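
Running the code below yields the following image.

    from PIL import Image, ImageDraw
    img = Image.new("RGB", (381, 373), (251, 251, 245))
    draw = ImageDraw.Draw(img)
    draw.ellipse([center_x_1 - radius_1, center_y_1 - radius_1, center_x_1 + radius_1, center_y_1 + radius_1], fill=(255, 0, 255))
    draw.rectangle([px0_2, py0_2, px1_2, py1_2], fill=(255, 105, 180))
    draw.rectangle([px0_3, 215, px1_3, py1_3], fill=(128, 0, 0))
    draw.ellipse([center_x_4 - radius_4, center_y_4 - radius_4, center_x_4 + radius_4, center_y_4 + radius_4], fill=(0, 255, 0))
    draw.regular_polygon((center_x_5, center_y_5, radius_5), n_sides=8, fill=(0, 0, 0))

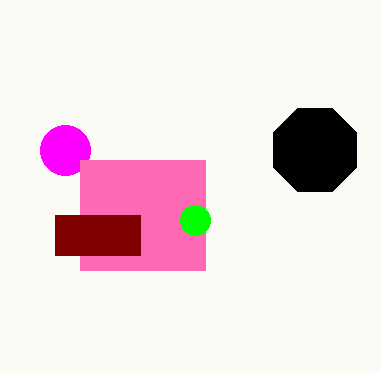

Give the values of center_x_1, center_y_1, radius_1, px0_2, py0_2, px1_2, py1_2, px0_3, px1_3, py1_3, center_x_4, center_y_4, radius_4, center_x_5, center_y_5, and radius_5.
center_x_1 = 65
center_y_1 = 150
radius_1 = 25
px0_2 = 80
py0_2 = 160
px1_2 = 205
py1_2 = 270
px0_3 = 55
px1_3 = 140
py1_3 = 255
center_x_4 = 195
center_y_4 = 220
radius_4 = 15
center_x_5 = 315
center_y_5 = 150
radius_5 = 45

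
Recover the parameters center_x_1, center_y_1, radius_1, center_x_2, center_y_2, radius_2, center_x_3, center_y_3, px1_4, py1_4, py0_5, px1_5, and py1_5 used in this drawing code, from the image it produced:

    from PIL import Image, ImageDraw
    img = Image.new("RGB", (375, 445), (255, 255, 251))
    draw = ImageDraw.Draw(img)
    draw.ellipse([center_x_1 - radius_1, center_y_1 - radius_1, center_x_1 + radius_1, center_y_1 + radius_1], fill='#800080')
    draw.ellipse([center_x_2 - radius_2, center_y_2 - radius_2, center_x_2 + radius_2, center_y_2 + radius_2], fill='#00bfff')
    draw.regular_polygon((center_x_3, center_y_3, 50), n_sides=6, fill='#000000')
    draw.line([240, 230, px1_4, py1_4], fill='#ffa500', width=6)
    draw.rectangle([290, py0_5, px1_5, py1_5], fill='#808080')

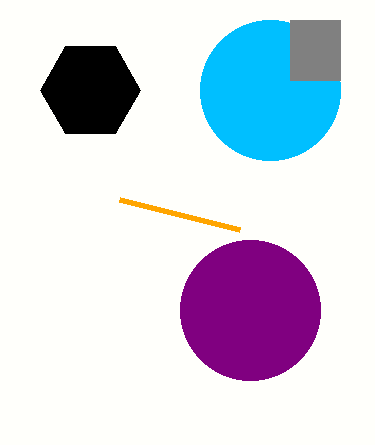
center_x_1 = 250
center_y_1 = 310
radius_1 = 70
center_x_2 = 270
center_y_2 = 90
radius_2 = 70
center_x_3 = 90
center_y_3 = 90
px1_4 = 120
py1_4 = 200
py0_5 = 20
px1_5 = 340
py1_5 = 80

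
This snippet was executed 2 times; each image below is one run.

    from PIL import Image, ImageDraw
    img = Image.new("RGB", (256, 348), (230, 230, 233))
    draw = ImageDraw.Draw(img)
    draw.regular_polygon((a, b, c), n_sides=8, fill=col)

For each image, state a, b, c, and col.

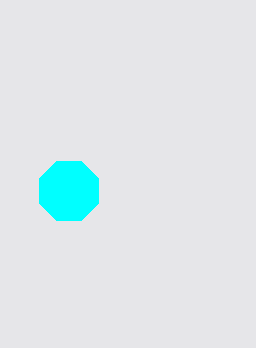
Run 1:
a = 69
b = 191
c = 32
col = 'cyan'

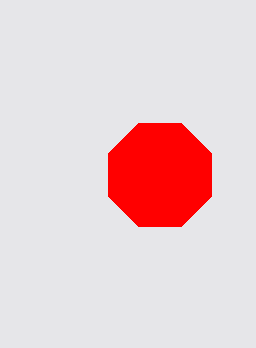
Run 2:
a = 160; b = 175; c = 56; col = 'red'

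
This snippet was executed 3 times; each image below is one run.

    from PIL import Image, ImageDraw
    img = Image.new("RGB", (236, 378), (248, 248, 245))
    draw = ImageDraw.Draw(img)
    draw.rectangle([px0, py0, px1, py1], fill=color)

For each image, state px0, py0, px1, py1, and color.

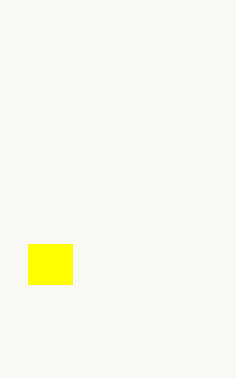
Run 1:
px0 = 28
py0 = 244
px1 = 72
py1 = 284
color = 'yellow'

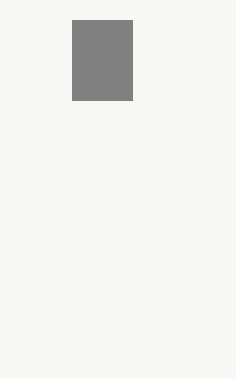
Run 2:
px0 = 72
py0 = 20
px1 = 132
py1 = 100
color = 'gray'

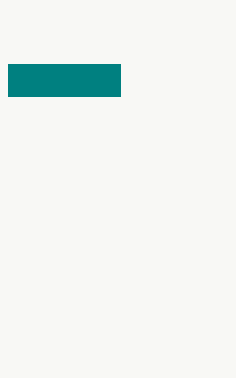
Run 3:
px0 = 8
py0 = 64
px1 = 120
py1 = 96
color = 'teal'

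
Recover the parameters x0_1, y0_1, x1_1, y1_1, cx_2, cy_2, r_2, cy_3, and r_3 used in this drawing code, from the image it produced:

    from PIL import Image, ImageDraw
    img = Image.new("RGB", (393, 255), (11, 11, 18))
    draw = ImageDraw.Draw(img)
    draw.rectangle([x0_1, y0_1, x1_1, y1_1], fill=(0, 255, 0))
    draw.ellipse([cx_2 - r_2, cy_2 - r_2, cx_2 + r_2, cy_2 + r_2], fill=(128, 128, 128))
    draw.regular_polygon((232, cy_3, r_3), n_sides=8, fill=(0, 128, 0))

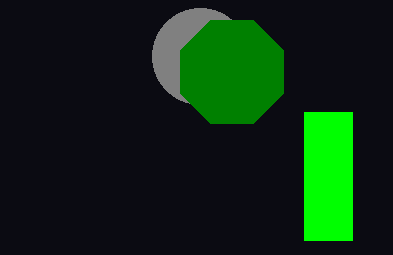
x0_1 = 304; y0_1 = 112; x1_1 = 352; y1_1 = 240; cx_2 = 200; cy_2 = 56; r_2 = 48; cy_3 = 72; r_3 = 56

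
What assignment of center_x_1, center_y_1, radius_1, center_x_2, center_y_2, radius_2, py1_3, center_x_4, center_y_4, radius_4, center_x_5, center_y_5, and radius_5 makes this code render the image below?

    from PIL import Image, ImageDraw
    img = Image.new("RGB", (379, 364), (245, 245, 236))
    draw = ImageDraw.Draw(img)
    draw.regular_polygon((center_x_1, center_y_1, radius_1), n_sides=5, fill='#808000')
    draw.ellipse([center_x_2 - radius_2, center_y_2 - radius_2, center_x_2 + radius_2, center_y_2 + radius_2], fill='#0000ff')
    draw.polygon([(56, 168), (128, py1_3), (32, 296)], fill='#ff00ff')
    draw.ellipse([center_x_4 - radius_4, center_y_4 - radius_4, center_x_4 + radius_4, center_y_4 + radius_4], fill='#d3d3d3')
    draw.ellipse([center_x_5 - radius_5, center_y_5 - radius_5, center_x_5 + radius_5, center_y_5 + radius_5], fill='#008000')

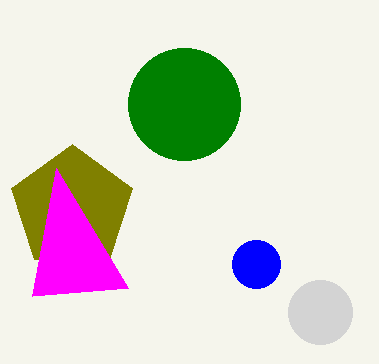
center_x_1 = 72, center_y_1 = 208, radius_1 = 64, center_x_2 = 256, center_y_2 = 264, radius_2 = 24, py1_3 = 288, center_x_4 = 320, center_y_4 = 312, radius_4 = 32, center_x_5 = 184, center_y_5 = 104, radius_5 = 56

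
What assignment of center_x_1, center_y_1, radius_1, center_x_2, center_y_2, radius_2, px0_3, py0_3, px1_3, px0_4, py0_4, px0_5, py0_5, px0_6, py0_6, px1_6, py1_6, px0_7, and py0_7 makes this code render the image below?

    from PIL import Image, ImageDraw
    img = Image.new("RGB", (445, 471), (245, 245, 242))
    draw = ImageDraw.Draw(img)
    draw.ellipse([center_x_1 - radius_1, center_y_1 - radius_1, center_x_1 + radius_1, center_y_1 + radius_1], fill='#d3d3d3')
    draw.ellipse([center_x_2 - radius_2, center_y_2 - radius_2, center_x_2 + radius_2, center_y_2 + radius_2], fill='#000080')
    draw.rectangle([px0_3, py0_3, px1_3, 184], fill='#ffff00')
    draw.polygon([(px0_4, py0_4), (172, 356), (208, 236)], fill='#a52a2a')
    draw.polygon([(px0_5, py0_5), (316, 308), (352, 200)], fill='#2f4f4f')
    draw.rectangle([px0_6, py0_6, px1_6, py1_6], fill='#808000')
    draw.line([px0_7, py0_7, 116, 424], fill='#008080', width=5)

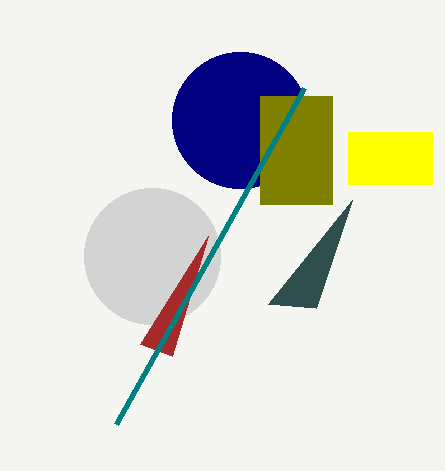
center_x_1 = 152
center_y_1 = 256
radius_1 = 68
center_x_2 = 240
center_y_2 = 120
radius_2 = 68
px0_3 = 348
py0_3 = 132
px1_3 = 432
px0_4 = 140
py0_4 = 344
px0_5 = 268
py0_5 = 304
px0_6 = 260
py0_6 = 96
px1_6 = 332
py1_6 = 204
px0_7 = 304
py0_7 = 88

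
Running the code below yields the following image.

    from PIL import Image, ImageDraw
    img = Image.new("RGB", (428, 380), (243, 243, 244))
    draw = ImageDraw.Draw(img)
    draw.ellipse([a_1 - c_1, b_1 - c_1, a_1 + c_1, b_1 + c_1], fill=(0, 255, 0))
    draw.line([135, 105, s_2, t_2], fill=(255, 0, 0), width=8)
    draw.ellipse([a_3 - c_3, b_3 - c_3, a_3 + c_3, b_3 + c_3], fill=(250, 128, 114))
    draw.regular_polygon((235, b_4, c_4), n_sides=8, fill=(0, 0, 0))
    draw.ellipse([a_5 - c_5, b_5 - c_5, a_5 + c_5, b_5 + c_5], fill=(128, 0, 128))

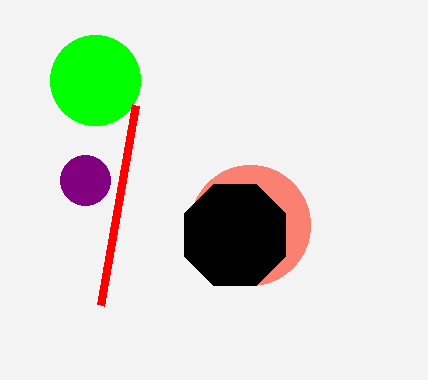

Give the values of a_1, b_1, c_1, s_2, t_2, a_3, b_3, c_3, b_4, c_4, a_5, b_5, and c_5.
a_1 = 95
b_1 = 80
c_1 = 45
s_2 = 100
t_2 = 305
a_3 = 250
b_3 = 225
c_3 = 60
b_4 = 235
c_4 = 55
a_5 = 85
b_5 = 180
c_5 = 25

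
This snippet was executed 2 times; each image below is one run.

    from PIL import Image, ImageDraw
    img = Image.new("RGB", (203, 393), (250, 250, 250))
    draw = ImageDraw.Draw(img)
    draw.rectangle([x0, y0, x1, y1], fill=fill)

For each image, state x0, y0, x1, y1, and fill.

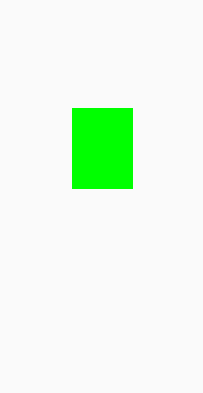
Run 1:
x0 = 72; y0 = 108; x1 = 132; y1 = 188; fill = 'lime'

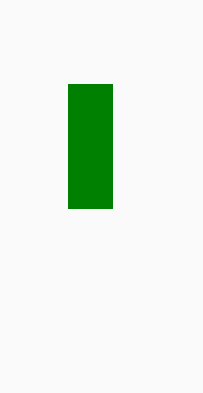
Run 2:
x0 = 68
y0 = 84
x1 = 112
y1 = 208
fill = 'green'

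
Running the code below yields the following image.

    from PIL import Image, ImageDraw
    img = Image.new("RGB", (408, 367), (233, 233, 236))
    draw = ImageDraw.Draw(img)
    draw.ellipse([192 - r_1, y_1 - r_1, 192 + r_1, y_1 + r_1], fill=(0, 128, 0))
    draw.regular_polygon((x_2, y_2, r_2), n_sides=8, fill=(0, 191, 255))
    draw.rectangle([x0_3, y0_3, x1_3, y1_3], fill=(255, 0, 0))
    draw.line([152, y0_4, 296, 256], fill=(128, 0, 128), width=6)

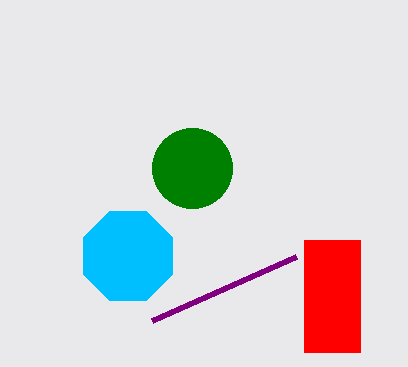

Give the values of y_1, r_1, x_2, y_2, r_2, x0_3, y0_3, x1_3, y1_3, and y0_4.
y_1 = 168; r_1 = 40; x_2 = 128; y_2 = 256; r_2 = 48; x0_3 = 304; y0_3 = 240; x1_3 = 360; y1_3 = 352; y0_4 = 320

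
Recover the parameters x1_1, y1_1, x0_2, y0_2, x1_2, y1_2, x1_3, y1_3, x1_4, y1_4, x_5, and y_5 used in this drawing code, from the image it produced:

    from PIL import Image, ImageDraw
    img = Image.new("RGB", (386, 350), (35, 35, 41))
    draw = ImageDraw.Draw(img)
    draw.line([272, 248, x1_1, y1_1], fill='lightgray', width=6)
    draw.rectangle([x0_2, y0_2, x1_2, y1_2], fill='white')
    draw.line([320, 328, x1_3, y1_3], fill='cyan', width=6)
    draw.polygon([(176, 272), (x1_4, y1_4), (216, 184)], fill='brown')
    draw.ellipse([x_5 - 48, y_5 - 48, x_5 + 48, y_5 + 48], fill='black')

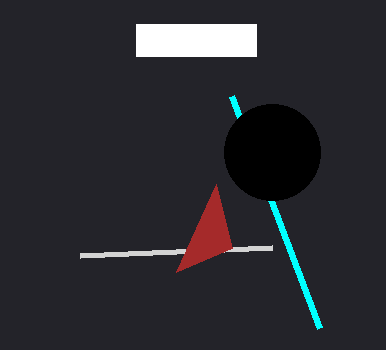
x1_1 = 80; y1_1 = 256; x0_2 = 136; y0_2 = 24; x1_2 = 256; y1_2 = 56; x1_3 = 232; y1_3 = 96; x1_4 = 232; y1_4 = 248; x_5 = 272; y_5 = 152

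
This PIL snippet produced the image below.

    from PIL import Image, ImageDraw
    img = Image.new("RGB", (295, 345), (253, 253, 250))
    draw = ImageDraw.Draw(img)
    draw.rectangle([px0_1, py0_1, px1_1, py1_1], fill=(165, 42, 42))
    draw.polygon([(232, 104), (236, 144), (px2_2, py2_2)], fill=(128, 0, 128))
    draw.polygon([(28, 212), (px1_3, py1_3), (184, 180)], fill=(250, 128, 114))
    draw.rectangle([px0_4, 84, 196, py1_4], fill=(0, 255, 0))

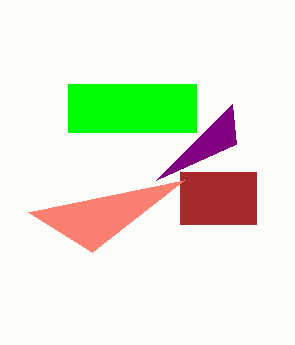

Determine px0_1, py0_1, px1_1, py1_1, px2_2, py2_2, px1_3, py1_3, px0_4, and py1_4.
px0_1 = 180, py0_1 = 172, px1_1 = 256, py1_1 = 224, px2_2 = 156, py2_2 = 180, px1_3 = 92, py1_3 = 252, px0_4 = 68, py1_4 = 132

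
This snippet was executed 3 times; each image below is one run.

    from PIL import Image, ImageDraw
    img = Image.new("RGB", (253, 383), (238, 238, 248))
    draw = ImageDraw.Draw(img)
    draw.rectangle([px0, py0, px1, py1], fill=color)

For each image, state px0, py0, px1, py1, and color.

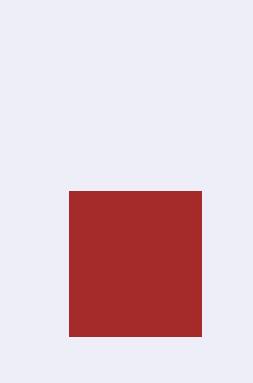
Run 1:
px0 = 69, py0 = 191, px1 = 201, py1 = 336, color = 'brown'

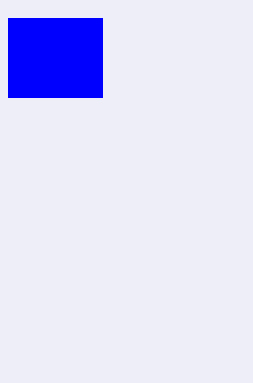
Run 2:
px0 = 8
py0 = 18
px1 = 102
py1 = 97
color = 'blue'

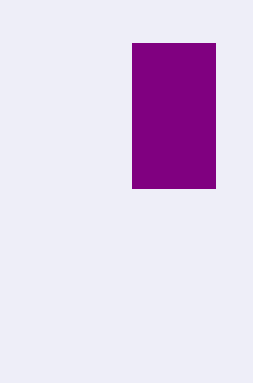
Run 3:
px0 = 132, py0 = 43, px1 = 215, py1 = 188, color = 'purple'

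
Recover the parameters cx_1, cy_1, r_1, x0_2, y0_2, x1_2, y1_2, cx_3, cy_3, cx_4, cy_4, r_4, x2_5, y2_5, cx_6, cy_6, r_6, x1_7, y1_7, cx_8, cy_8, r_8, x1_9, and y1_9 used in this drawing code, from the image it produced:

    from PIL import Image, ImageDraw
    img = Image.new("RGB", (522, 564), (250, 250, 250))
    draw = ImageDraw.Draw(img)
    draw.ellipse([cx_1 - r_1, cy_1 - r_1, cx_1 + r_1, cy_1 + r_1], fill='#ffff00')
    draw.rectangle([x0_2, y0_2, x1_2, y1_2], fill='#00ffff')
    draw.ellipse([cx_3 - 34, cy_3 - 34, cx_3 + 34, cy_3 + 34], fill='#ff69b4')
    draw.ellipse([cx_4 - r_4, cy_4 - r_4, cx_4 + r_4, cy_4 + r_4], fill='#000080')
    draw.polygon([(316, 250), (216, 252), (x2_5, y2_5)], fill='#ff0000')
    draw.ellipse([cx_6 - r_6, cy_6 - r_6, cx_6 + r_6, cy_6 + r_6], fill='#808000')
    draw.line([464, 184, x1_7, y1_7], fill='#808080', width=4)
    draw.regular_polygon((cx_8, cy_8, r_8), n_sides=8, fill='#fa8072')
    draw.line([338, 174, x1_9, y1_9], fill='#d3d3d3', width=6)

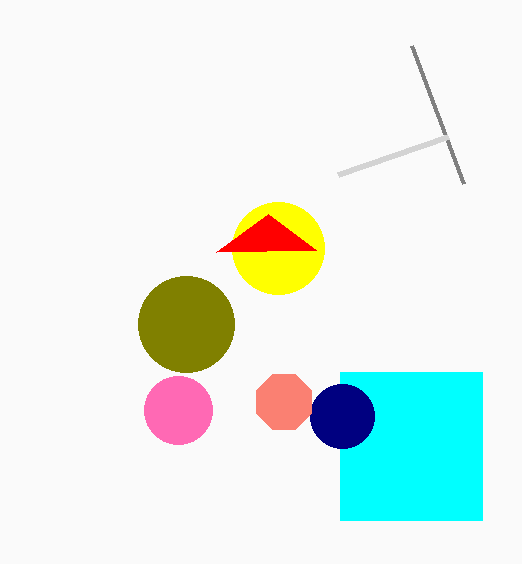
cx_1 = 278, cy_1 = 248, r_1 = 46, x0_2 = 340, y0_2 = 372, x1_2 = 482, y1_2 = 520, cx_3 = 178, cy_3 = 410, cx_4 = 342, cy_4 = 416, r_4 = 32, x2_5 = 268, y2_5 = 214, cx_6 = 186, cy_6 = 324, r_6 = 48, x1_7 = 412, y1_7 = 46, cx_8 = 284, cy_8 = 402, r_8 = 30, x1_9 = 448, y1_9 = 136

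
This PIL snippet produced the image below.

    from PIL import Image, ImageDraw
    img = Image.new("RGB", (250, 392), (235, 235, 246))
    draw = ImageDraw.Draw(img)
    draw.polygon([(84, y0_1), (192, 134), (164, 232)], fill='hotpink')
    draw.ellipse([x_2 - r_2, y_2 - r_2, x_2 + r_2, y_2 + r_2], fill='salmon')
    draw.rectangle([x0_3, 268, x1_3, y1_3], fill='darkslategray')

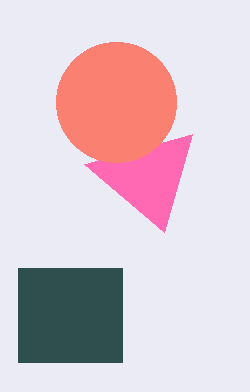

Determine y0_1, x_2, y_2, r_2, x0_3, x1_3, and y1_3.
y0_1 = 164, x_2 = 116, y_2 = 102, r_2 = 60, x0_3 = 18, x1_3 = 122, y1_3 = 362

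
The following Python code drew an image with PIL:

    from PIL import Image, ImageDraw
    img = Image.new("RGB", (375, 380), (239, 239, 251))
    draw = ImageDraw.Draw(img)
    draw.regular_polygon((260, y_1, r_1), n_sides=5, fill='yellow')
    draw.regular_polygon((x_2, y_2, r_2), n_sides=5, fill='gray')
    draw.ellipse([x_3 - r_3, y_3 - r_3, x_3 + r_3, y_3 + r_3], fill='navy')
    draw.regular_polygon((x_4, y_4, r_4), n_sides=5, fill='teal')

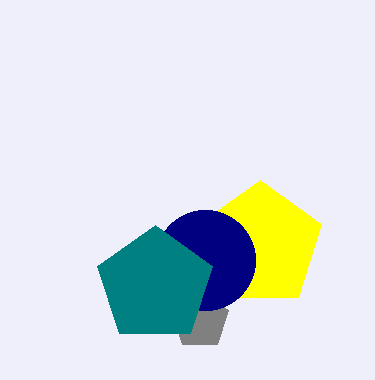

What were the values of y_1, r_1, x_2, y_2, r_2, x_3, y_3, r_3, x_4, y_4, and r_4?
y_1 = 245
r_1 = 65
x_2 = 200
y_2 = 320
r_2 = 30
x_3 = 205
y_3 = 260
r_3 = 50
x_4 = 155
y_4 = 285
r_4 = 60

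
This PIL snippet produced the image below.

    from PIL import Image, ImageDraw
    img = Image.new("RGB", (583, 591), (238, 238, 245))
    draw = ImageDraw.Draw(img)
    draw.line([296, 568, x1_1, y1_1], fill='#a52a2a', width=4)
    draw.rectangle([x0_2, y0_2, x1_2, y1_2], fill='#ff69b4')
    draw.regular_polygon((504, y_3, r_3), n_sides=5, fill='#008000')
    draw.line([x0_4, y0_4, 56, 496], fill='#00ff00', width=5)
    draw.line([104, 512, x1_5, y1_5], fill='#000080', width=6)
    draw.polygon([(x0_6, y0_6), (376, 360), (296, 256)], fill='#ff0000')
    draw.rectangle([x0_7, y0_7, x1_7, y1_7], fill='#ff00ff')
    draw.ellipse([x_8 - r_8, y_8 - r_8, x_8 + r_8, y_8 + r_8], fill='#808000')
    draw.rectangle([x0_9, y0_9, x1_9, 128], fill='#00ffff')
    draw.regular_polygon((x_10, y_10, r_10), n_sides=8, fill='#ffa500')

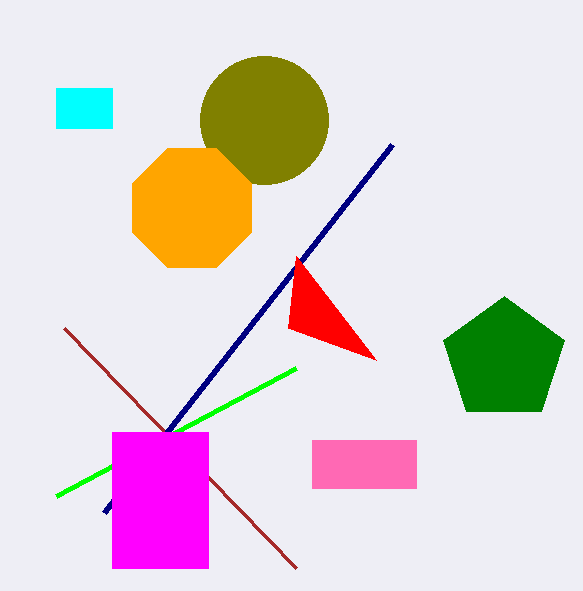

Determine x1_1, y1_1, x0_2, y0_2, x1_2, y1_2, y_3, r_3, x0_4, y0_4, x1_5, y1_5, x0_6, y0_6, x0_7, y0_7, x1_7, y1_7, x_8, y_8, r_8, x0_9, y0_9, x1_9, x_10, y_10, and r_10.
x1_1 = 64; y1_1 = 328; x0_2 = 312; y0_2 = 440; x1_2 = 416; y1_2 = 488; y_3 = 360; r_3 = 64; x0_4 = 296; y0_4 = 368; x1_5 = 392; y1_5 = 144; x0_6 = 288; y0_6 = 328; x0_7 = 112; y0_7 = 432; x1_7 = 208; y1_7 = 568; x_8 = 264; y_8 = 120; r_8 = 64; x0_9 = 56; y0_9 = 88; x1_9 = 112; x_10 = 192; y_10 = 208; r_10 = 64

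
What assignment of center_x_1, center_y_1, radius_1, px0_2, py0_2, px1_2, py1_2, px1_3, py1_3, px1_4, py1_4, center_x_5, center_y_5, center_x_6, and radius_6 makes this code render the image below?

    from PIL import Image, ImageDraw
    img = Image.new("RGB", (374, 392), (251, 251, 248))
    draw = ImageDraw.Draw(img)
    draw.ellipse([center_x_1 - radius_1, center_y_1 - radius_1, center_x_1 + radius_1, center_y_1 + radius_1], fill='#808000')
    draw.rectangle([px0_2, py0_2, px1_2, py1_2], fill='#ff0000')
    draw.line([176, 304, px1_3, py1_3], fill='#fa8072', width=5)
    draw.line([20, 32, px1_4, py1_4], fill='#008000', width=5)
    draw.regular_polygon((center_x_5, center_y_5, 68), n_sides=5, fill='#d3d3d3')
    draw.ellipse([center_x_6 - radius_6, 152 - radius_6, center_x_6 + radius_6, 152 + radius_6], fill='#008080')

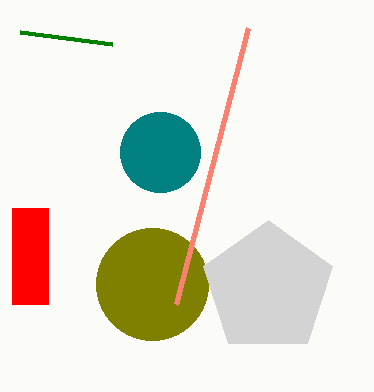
center_x_1 = 152
center_y_1 = 284
radius_1 = 56
px0_2 = 12
py0_2 = 208
px1_2 = 48
py1_2 = 304
px1_3 = 248
py1_3 = 28
px1_4 = 112
py1_4 = 44
center_x_5 = 268
center_y_5 = 288
center_x_6 = 160
radius_6 = 40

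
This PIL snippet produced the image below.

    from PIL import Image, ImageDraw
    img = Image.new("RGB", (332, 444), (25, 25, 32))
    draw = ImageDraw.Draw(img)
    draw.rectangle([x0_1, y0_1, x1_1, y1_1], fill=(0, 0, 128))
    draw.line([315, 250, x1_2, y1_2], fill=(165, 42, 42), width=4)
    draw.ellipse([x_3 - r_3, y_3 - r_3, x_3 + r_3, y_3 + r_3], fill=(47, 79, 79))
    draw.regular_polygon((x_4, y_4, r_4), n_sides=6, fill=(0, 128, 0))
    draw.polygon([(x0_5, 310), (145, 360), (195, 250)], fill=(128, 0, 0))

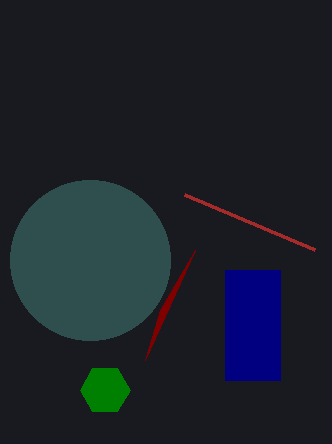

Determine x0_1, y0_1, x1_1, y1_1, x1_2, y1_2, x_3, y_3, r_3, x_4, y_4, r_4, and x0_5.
x0_1 = 225, y0_1 = 270, x1_1 = 280, y1_1 = 380, x1_2 = 185, y1_2 = 195, x_3 = 90, y_3 = 260, r_3 = 80, x_4 = 105, y_4 = 390, r_4 = 25, x0_5 = 160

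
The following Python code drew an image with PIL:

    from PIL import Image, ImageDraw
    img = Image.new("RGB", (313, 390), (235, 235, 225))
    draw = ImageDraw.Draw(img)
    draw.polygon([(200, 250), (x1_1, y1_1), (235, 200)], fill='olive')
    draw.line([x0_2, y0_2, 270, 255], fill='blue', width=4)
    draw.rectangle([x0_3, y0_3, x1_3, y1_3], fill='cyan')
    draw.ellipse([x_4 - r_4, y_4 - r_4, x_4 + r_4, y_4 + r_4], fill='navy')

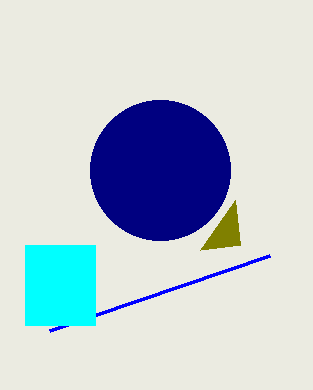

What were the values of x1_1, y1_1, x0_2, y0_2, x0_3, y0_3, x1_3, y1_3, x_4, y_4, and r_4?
x1_1 = 240; y1_1 = 245; x0_2 = 50; y0_2 = 330; x0_3 = 25; y0_3 = 245; x1_3 = 95; y1_3 = 325; x_4 = 160; y_4 = 170; r_4 = 70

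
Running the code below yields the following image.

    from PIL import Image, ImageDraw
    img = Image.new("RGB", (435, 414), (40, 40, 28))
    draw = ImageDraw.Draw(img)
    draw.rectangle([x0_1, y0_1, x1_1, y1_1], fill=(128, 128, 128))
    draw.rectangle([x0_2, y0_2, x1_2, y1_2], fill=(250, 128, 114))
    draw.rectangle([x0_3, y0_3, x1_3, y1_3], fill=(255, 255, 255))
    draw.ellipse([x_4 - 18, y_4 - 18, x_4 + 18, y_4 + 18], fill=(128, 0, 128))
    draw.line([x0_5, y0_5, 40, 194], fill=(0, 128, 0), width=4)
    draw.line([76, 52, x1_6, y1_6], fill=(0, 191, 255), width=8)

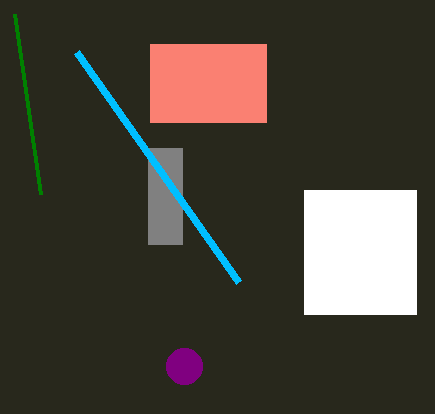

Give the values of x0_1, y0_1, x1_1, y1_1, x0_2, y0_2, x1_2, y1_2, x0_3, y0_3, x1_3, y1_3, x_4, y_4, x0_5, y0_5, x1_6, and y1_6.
x0_1 = 148; y0_1 = 148; x1_1 = 182; y1_1 = 244; x0_2 = 150; y0_2 = 44; x1_2 = 266; y1_2 = 122; x0_3 = 304; y0_3 = 190; x1_3 = 416; y1_3 = 314; x_4 = 184; y_4 = 366; x0_5 = 14; y0_5 = 14; x1_6 = 238; y1_6 = 282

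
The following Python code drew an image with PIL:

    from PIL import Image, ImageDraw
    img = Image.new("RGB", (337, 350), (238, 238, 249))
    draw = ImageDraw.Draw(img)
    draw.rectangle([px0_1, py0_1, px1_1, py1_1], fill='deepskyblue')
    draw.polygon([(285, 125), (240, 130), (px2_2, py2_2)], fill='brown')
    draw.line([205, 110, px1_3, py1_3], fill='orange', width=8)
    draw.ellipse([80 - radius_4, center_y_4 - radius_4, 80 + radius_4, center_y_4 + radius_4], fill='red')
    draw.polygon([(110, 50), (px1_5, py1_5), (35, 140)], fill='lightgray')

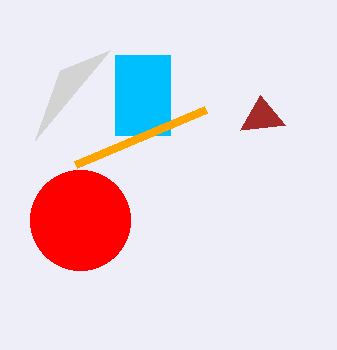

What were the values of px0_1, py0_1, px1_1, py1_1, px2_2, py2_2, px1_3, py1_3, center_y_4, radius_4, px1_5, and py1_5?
px0_1 = 115, py0_1 = 55, px1_1 = 170, py1_1 = 135, px2_2 = 260, py2_2 = 95, px1_3 = 75, py1_3 = 165, center_y_4 = 220, radius_4 = 50, px1_5 = 60, py1_5 = 70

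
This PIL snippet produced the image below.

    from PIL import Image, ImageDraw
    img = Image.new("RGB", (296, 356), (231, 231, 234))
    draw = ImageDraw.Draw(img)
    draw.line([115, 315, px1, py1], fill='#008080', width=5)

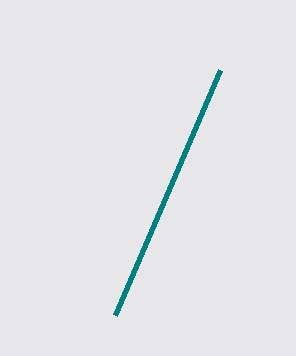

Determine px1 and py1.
px1 = 220; py1 = 70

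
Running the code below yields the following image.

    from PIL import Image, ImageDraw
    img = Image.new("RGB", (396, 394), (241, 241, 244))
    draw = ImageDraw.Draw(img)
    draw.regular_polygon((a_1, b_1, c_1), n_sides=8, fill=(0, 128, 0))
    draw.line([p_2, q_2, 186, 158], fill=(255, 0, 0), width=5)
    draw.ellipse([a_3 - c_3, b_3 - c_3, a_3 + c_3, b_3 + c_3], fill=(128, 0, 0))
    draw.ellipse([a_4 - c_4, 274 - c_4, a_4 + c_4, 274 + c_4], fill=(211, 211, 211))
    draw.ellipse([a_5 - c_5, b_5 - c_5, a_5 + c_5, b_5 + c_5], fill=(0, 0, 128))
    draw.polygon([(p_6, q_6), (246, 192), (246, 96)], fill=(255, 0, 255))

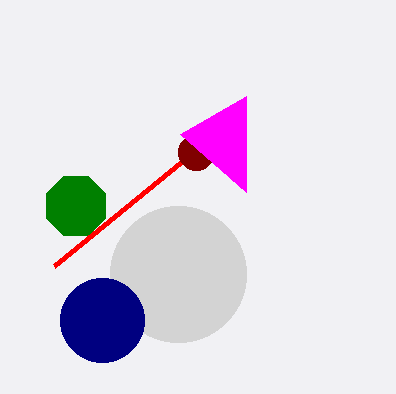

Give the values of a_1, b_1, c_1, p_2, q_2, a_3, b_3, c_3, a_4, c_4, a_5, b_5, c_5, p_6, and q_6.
a_1 = 76, b_1 = 206, c_1 = 32, p_2 = 54, q_2 = 266, a_3 = 196, b_3 = 152, c_3 = 18, a_4 = 178, c_4 = 68, a_5 = 102, b_5 = 320, c_5 = 42, p_6 = 180, q_6 = 134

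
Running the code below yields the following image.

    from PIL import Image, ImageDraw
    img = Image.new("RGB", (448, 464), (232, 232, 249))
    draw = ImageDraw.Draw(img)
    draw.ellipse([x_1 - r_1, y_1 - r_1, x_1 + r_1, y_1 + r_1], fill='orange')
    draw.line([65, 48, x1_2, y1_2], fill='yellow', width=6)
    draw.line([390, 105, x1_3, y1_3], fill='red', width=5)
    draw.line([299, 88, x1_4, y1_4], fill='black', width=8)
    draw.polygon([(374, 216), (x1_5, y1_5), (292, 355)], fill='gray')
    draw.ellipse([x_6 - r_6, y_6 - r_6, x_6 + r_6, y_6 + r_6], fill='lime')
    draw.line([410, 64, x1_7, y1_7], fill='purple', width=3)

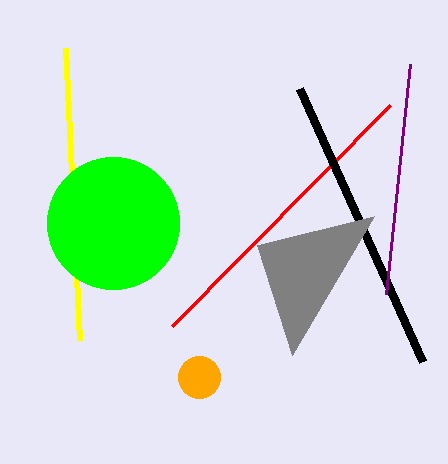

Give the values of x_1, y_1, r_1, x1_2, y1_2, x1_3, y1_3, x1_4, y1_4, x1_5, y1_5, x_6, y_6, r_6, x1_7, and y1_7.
x_1 = 199
y_1 = 377
r_1 = 21
x1_2 = 79
y1_2 = 340
x1_3 = 172
y1_3 = 326
x1_4 = 422
y1_4 = 361
x1_5 = 257
y1_5 = 245
x_6 = 113
y_6 = 223
r_6 = 66
x1_7 = 386
y1_7 = 294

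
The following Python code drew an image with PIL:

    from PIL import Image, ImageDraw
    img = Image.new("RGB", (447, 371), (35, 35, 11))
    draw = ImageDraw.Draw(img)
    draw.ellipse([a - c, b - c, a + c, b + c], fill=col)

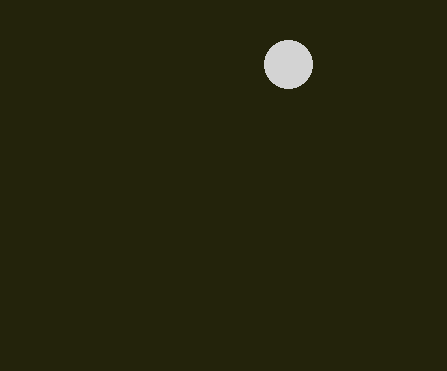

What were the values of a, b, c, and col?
a = 288, b = 64, c = 24, col = 'lightgray'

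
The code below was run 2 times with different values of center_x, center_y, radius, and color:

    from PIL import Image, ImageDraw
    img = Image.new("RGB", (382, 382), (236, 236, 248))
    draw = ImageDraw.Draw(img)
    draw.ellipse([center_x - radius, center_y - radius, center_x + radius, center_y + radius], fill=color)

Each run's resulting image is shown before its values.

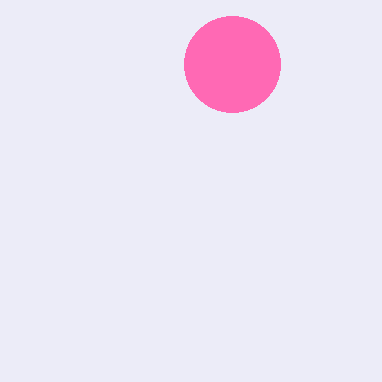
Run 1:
center_x = 232
center_y = 64
radius = 48
color = 'hotpink'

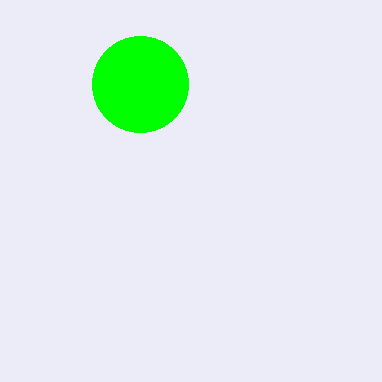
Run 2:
center_x = 140
center_y = 84
radius = 48
color = 'lime'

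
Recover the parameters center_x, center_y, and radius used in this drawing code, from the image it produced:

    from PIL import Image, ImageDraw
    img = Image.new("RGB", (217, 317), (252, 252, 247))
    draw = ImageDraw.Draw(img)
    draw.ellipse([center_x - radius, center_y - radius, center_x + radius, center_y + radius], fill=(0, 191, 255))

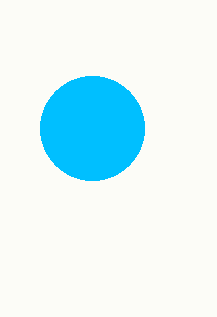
center_x = 92; center_y = 128; radius = 52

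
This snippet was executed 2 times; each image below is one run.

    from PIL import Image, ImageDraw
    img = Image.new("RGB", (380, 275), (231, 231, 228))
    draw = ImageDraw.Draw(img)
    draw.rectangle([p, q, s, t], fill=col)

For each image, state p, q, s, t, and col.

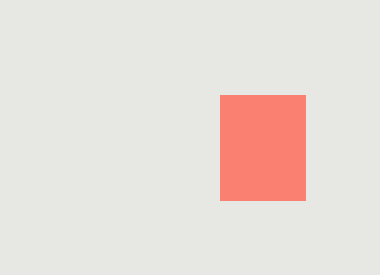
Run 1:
p = 220, q = 95, s = 305, t = 200, col = 'salmon'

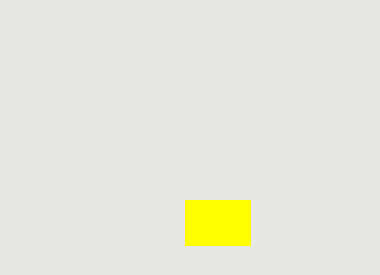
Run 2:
p = 185; q = 200; s = 250; t = 245; col = 'yellow'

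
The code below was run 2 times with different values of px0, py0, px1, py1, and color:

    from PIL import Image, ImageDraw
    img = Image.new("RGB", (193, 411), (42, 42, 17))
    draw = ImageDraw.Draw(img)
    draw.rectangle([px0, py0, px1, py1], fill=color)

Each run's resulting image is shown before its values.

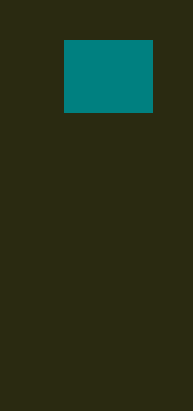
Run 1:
px0 = 64; py0 = 40; px1 = 152; py1 = 112; color = 'teal'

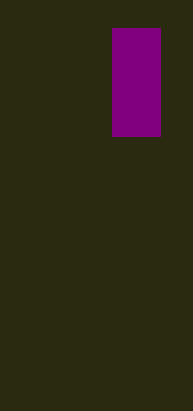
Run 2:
px0 = 112; py0 = 28; px1 = 160; py1 = 136; color = 'purple'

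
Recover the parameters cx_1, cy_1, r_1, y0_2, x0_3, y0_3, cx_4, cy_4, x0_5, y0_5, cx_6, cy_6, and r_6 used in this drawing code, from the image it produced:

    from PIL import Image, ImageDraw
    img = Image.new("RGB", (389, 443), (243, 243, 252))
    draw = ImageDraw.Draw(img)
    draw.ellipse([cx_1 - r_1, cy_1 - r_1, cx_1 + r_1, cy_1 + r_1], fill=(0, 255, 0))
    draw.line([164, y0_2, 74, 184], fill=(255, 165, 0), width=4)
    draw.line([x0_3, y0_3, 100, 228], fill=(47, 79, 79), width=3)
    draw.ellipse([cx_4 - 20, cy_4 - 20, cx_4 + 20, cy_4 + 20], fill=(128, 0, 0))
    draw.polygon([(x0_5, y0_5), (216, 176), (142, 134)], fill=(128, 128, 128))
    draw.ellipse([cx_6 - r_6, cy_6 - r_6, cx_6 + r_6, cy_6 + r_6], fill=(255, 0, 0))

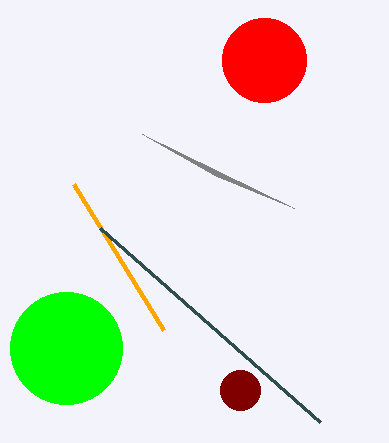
cx_1 = 66; cy_1 = 348; r_1 = 56; y0_2 = 330; x0_3 = 320; y0_3 = 422; cx_4 = 240; cy_4 = 390; x0_5 = 294; y0_5 = 208; cx_6 = 264; cy_6 = 60; r_6 = 42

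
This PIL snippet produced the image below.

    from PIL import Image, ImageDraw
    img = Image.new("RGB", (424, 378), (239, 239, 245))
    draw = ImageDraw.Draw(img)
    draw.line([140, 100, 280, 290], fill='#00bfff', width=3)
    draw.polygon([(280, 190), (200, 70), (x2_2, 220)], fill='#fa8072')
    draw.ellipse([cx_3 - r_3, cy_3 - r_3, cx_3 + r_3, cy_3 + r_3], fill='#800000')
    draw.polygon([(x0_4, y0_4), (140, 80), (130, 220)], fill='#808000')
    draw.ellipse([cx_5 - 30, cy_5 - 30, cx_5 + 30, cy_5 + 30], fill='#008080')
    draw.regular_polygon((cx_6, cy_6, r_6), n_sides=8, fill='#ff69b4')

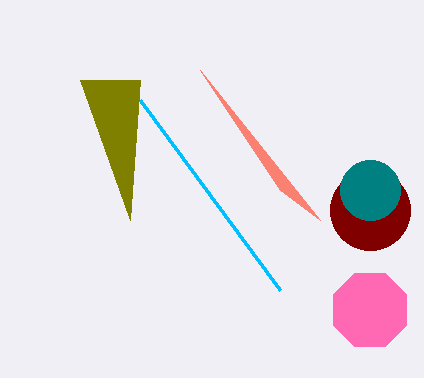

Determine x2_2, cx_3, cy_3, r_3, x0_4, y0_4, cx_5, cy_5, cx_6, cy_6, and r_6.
x2_2 = 320; cx_3 = 370; cy_3 = 210; r_3 = 40; x0_4 = 80; y0_4 = 80; cx_5 = 370; cy_5 = 190; cx_6 = 370; cy_6 = 310; r_6 = 40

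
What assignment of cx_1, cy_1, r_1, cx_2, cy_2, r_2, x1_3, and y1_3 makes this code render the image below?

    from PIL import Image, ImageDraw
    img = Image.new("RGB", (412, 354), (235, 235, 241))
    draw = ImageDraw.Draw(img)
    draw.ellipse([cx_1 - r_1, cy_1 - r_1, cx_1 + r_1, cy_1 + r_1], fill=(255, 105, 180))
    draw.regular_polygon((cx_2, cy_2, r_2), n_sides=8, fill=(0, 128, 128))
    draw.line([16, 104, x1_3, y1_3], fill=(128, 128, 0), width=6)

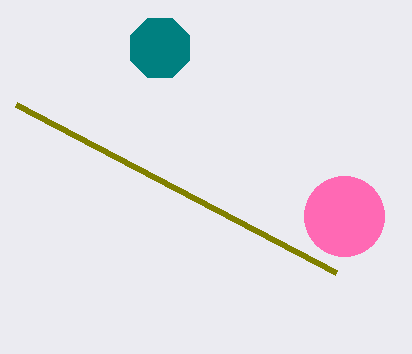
cx_1 = 344
cy_1 = 216
r_1 = 40
cx_2 = 160
cy_2 = 48
r_2 = 32
x1_3 = 336
y1_3 = 272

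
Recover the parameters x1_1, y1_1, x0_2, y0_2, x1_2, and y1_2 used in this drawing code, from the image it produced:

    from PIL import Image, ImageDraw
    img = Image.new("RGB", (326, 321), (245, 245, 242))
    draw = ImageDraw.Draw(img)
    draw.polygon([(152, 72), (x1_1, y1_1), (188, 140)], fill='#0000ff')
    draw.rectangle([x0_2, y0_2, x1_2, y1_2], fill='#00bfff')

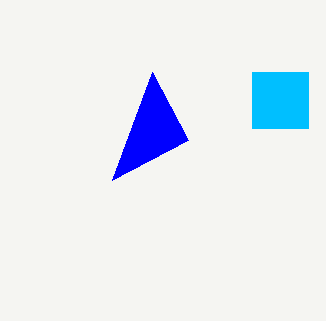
x1_1 = 112
y1_1 = 180
x0_2 = 252
y0_2 = 72
x1_2 = 308
y1_2 = 128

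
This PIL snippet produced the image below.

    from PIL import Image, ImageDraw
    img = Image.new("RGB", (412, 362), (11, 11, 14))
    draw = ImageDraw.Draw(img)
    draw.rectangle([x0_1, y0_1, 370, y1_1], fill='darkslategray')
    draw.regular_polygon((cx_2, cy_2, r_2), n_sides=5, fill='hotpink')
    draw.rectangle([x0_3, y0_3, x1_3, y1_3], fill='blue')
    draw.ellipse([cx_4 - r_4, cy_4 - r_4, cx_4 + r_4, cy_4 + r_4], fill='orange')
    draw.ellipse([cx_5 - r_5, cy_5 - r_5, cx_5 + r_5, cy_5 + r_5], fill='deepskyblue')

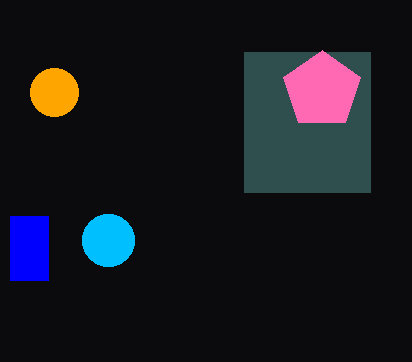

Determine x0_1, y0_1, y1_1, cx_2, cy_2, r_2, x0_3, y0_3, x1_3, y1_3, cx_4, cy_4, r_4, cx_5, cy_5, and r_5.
x0_1 = 244; y0_1 = 52; y1_1 = 192; cx_2 = 322; cy_2 = 90; r_2 = 40; x0_3 = 10; y0_3 = 216; x1_3 = 48; y1_3 = 280; cx_4 = 54; cy_4 = 92; r_4 = 24; cx_5 = 108; cy_5 = 240; r_5 = 26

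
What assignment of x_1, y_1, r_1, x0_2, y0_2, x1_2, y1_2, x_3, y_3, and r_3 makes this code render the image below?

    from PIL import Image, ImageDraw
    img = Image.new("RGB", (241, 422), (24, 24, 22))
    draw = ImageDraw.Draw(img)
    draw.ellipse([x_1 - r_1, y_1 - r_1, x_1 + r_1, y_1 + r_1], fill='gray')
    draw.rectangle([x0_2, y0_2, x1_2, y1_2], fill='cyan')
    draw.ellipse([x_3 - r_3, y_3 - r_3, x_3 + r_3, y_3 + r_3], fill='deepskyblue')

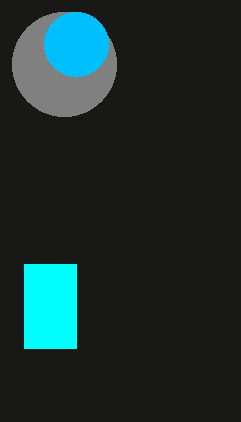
x_1 = 64; y_1 = 64; r_1 = 52; x0_2 = 24; y0_2 = 264; x1_2 = 76; y1_2 = 348; x_3 = 76; y_3 = 44; r_3 = 32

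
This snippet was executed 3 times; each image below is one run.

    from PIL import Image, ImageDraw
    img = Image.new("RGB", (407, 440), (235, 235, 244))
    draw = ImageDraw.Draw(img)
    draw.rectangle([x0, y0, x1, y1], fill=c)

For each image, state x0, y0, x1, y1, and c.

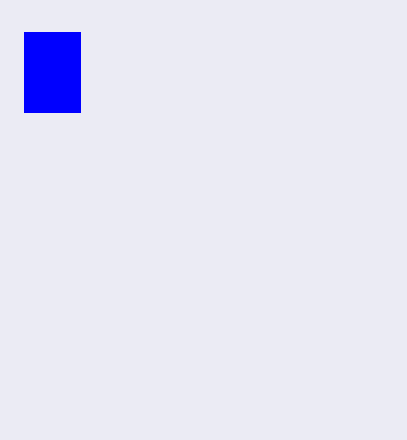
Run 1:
x0 = 24; y0 = 32; x1 = 80; y1 = 112; c = 'blue'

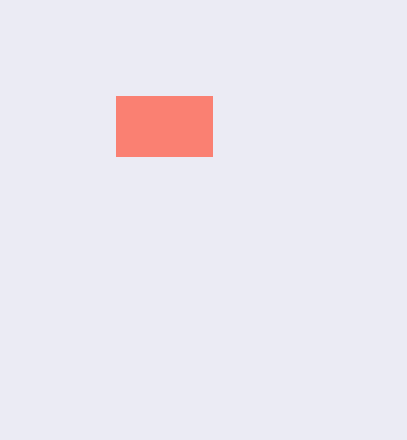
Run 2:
x0 = 116, y0 = 96, x1 = 212, y1 = 156, c = 'salmon'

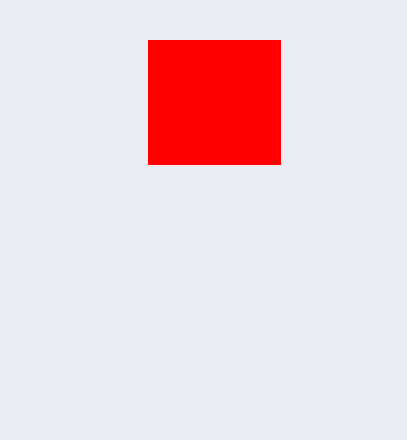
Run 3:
x0 = 148; y0 = 40; x1 = 280; y1 = 164; c = 'red'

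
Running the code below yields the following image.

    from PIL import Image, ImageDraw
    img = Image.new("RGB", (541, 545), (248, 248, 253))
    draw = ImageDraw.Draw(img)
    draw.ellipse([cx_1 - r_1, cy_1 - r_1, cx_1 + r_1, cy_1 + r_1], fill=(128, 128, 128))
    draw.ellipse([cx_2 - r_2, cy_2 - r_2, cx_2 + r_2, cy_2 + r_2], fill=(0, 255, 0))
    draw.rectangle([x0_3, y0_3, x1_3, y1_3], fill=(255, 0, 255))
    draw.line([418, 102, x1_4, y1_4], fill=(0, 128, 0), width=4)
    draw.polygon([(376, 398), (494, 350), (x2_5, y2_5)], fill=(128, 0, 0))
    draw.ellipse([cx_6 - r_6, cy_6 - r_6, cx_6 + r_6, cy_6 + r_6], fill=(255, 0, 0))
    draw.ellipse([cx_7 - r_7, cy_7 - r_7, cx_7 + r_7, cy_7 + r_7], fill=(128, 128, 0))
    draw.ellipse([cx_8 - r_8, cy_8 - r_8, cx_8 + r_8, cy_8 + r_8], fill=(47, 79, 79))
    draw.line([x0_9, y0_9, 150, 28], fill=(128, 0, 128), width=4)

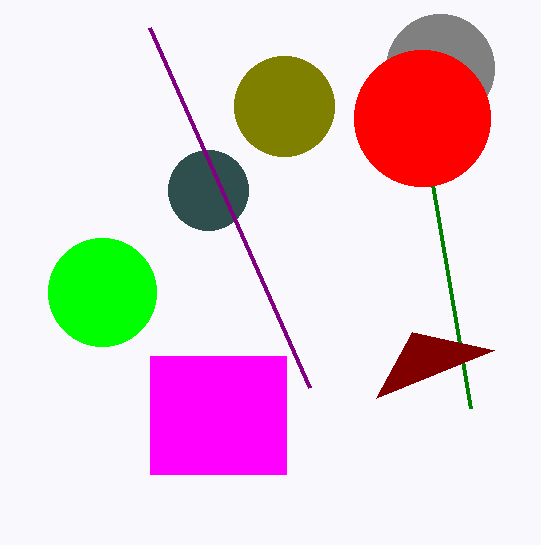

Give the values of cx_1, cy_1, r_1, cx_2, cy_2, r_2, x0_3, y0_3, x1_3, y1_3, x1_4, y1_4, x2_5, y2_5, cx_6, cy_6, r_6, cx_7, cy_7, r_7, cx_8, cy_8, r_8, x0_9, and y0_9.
cx_1 = 440
cy_1 = 68
r_1 = 54
cx_2 = 102
cy_2 = 292
r_2 = 54
x0_3 = 150
y0_3 = 356
x1_3 = 286
y1_3 = 474
x1_4 = 470
y1_4 = 408
x2_5 = 412
y2_5 = 332
cx_6 = 422
cy_6 = 118
r_6 = 68
cx_7 = 284
cy_7 = 106
r_7 = 50
cx_8 = 208
cy_8 = 190
r_8 = 40
x0_9 = 310
y0_9 = 388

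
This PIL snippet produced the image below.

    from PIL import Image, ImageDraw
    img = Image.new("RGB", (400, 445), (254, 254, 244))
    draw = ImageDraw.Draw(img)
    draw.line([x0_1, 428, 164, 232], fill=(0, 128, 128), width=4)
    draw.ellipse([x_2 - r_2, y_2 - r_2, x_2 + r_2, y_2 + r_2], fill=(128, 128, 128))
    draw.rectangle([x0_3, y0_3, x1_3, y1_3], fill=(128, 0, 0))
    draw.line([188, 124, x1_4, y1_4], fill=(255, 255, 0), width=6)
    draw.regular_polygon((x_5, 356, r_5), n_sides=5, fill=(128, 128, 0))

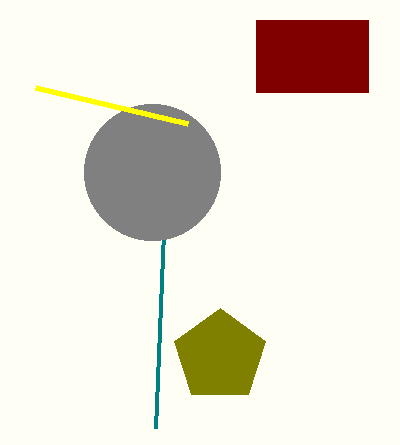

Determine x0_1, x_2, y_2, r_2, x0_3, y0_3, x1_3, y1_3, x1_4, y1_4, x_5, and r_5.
x0_1 = 156; x_2 = 152; y_2 = 172; r_2 = 68; x0_3 = 256; y0_3 = 20; x1_3 = 368; y1_3 = 92; x1_4 = 36; y1_4 = 88; x_5 = 220; r_5 = 48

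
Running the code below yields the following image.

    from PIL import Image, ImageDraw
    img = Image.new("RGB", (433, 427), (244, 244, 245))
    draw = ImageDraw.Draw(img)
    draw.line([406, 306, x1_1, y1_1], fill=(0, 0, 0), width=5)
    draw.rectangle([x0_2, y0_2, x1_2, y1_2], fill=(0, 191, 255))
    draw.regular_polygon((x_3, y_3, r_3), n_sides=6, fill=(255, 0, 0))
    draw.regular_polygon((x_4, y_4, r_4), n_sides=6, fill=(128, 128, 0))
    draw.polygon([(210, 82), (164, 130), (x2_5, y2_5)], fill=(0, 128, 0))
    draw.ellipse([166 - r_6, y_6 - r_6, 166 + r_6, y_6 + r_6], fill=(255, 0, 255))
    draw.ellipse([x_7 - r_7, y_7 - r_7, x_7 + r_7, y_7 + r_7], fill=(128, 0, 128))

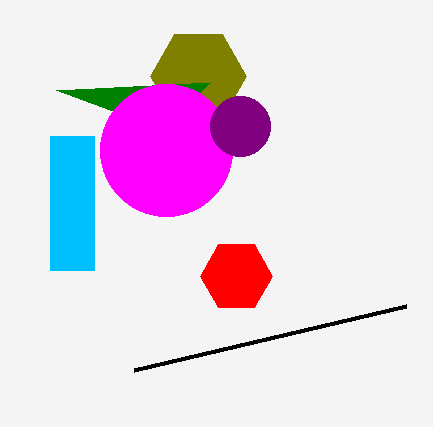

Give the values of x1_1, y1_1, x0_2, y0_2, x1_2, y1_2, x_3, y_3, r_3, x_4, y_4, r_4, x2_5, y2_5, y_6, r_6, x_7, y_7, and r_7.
x1_1 = 134; y1_1 = 370; x0_2 = 50; y0_2 = 136; x1_2 = 94; y1_2 = 270; x_3 = 236; y_3 = 276; r_3 = 36; x_4 = 198; y_4 = 76; r_4 = 48; x2_5 = 56; y2_5 = 90; y_6 = 150; r_6 = 66; x_7 = 240; y_7 = 126; r_7 = 30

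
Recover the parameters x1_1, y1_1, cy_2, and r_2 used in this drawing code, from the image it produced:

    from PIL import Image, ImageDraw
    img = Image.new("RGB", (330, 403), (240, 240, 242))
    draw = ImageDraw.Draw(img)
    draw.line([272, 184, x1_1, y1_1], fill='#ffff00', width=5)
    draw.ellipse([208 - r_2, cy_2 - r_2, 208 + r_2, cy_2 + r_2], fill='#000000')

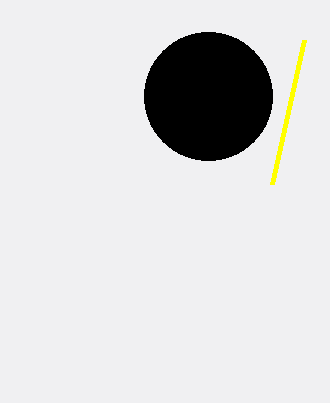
x1_1 = 304, y1_1 = 40, cy_2 = 96, r_2 = 64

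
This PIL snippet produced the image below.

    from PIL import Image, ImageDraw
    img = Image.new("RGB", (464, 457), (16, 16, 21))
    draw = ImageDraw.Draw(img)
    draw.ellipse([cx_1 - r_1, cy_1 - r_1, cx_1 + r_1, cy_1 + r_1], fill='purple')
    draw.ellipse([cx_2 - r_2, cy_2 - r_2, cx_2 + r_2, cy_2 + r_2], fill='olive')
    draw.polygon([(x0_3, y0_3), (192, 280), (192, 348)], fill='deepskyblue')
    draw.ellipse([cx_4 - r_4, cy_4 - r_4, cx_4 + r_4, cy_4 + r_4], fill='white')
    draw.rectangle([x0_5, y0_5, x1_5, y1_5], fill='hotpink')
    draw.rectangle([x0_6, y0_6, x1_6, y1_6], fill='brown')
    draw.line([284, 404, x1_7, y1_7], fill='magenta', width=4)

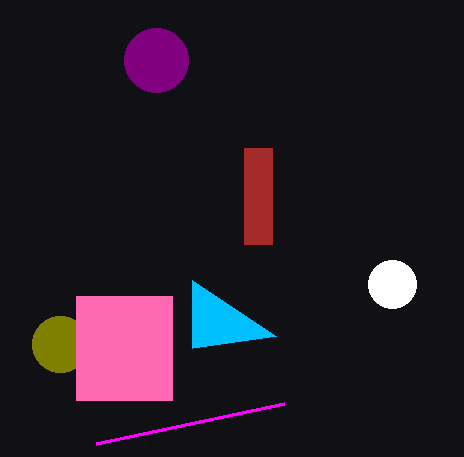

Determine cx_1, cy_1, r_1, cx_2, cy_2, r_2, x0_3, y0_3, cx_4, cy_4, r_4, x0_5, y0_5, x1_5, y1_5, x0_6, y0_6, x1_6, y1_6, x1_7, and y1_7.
cx_1 = 156
cy_1 = 60
r_1 = 32
cx_2 = 60
cy_2 = 344
r_2 = 28
x0_3 = 276
y0_3 = 336
cx_4 = 392
cy_4 = 284
r_4 = 24
x0_5 = 76
y0_5 = 296
x1_5 = 172
y1_5 = 400
x0_6 = 244
y0_6 = 148
x1_6 = 272
y1_6 = 244
x1_7 = 96
y1_7 = 444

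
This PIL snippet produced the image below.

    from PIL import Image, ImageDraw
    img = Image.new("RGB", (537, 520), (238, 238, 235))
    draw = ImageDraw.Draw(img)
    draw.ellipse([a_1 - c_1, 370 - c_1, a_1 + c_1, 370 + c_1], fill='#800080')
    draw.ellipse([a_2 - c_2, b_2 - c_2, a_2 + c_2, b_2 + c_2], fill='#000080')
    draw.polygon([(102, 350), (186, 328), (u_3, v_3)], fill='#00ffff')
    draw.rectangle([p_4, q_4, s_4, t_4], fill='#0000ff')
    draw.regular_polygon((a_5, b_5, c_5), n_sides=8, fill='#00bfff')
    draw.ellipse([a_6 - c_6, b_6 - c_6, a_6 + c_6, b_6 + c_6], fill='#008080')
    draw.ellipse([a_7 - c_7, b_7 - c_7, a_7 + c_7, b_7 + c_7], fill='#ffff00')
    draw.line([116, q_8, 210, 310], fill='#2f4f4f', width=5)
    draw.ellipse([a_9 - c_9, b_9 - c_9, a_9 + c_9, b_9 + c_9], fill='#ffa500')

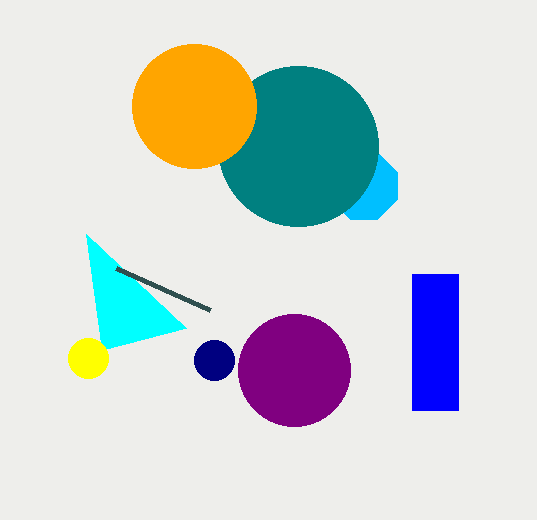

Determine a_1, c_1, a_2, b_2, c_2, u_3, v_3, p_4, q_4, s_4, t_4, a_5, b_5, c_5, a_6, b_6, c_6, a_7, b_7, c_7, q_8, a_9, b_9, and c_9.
a_1 = 294, c_1 = 56, a_2 = 214, b_2 = 360, c_2 = 20, u_3 = 86, v_3 = 234, p_4 = 412, q_4 = 274, s_4 = 458, t_4 = 410, a_5 = 364, b_5 = 186, c_5 = 36, a_6 = 298, b_6 = 146, c_6 = 80, a_7 = 88, b_7 = 358, c_7 = 20, q_8 = 268, a_9 = 194, b_9 = 106, c_9 = 62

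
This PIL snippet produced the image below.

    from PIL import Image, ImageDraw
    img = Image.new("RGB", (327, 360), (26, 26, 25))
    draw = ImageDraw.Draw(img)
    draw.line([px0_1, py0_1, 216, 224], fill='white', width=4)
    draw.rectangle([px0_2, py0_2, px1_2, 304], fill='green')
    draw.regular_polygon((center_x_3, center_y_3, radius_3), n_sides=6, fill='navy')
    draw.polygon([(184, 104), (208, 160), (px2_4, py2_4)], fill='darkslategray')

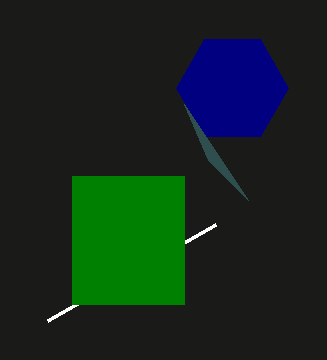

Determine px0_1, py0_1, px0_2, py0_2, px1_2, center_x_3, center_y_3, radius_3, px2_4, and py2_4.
px0_1 = 48, py0_1 = 320, px0_2 = 72, py0_2 = 176, px1_2 = 184, center_x_3 = 232, center_y_3 = 88, radius_3 = 56, px2_4 = 248, py2_4 = 200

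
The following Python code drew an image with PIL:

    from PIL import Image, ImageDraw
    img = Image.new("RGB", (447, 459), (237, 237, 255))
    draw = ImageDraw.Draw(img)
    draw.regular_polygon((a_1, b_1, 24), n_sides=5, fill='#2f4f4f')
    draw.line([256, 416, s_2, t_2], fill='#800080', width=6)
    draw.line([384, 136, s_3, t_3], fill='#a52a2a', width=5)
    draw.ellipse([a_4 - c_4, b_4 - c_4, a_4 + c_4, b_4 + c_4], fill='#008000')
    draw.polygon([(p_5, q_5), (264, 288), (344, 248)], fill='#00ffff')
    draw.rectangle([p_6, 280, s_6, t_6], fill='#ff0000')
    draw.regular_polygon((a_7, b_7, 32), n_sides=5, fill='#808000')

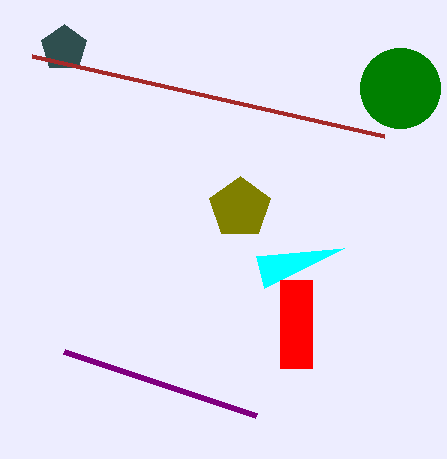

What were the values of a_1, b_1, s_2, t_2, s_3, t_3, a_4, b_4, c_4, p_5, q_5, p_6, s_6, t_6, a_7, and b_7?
a_1 = 64; b_1 = 48; s_2 = 64; t_2 = 352; s_3 = 32; t_3 = 56; a_4 = 400; b_4 = 88; c_4 = 40; p_5 = 256; q_5 = 256; p_6 = 280; s_6 = 312; t_6 = 368; a_7 = 240; b_7 = 208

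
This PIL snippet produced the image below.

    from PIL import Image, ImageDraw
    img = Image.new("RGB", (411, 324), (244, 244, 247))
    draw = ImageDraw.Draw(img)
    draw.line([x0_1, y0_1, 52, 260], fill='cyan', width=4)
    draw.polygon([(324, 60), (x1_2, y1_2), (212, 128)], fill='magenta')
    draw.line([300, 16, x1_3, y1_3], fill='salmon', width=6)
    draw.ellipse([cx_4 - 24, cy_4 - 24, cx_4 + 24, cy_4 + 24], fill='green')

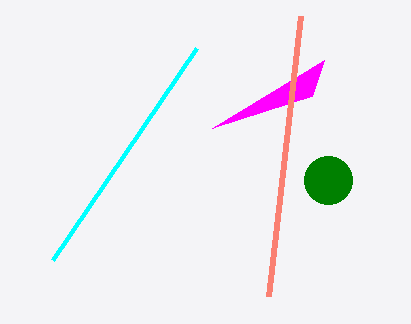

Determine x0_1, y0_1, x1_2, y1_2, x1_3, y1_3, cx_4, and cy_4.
x0_1 = 196; y0_1 = 48; x1_2 = 312; y1_2 = 96; x1_3 = 268; y1_3 = 296; cx_4 = 328; cy_4 = 180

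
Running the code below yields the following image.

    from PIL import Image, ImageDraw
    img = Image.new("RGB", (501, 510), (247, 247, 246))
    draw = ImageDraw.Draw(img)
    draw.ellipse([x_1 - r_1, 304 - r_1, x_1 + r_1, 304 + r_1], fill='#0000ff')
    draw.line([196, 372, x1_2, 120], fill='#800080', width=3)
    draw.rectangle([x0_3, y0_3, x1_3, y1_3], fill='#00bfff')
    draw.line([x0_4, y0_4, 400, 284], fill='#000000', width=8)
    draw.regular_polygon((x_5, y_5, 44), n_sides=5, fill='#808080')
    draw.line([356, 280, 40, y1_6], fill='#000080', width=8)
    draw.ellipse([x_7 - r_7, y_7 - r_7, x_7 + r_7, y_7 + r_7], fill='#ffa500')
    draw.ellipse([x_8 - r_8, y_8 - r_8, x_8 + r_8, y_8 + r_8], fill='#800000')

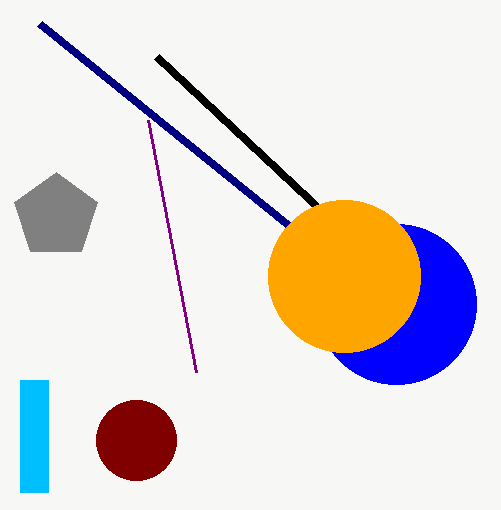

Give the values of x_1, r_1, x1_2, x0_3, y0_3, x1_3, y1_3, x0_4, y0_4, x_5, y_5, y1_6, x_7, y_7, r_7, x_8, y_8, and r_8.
x_1 = 396
r_1 = 80
x1_2 = 148
x0_3 = 20
y0_3 = 380
x1_3 = 48
y1_3 = 492
x0_4 = 156
y0_4 = 56
x_5 = 56
y_5 = 216
y1_6 = 24
x_7 = 344
y_7 = 276
r_7 = 76
x_8 = 136
y_8 = 440
r_8 = 40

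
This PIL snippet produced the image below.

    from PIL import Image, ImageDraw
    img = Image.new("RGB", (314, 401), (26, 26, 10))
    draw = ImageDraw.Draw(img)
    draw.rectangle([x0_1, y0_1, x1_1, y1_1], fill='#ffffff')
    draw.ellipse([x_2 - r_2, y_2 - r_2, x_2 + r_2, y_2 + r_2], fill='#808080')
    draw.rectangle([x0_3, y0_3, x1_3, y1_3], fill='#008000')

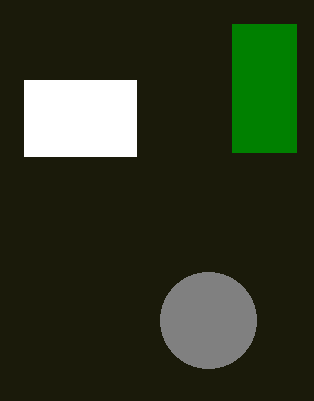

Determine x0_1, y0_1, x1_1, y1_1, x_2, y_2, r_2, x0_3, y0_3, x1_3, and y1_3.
x0_1 = 24; y0_1 = 80; x1_1 = 136; y1_1 = 156; x_2 = 208; y_2 = 320; r_2 = 48; x0_3 = 232; y0_3 = 24; x1_3 = 296; y1_3 = 152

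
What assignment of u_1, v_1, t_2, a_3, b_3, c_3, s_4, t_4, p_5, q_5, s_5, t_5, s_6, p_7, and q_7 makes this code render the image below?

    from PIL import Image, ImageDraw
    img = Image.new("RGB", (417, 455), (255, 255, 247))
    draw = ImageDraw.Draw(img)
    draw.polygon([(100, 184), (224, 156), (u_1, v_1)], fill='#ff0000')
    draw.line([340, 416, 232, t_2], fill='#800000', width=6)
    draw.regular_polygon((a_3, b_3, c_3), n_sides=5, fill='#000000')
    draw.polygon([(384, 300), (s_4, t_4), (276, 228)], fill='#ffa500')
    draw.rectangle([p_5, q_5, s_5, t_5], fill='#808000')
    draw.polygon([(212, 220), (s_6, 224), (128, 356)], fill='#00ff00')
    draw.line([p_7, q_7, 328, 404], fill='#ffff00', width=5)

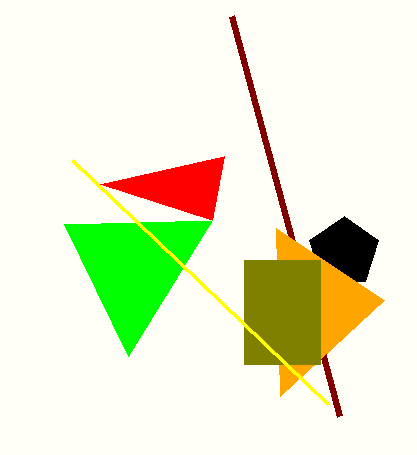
u_1 = 212; v_1 = 220; t_2 = 16; a_3 = 344; b_3 = 252; c_3 = 36; s_4 = 280; t_4 = 396; p_5 = 244; q_5 = 260; s_5 = 320; t_5 = 364; s_6 = 64; p_7 = 72; q_7 = 160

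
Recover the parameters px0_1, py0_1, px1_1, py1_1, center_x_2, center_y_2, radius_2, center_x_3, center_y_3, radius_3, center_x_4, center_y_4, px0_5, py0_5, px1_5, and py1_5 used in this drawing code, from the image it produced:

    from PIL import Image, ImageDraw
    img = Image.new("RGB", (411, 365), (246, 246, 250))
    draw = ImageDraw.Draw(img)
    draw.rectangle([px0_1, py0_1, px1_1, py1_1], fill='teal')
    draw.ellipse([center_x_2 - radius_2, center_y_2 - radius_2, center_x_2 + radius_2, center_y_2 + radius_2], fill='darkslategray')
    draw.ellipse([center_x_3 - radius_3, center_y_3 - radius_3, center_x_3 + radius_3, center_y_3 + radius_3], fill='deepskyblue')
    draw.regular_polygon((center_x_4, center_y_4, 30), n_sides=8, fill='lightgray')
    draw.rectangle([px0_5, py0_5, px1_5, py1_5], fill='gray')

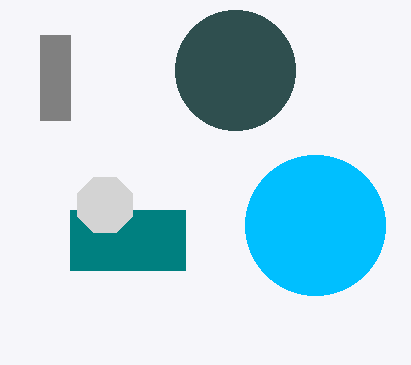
px0_1 = 70
py0_1 = 210
px1_1 = 185
py1_1 = 270
center_x_2 = 235
center_y_2 = 70
radius_2 = 60
center_x_3 = 315
center_y_3 = 225
radius_3 = 70
center_x_4 = 105
center_y_4 = 205
px0_5 = 40
py0_5 = 35
px1_5 = 70
py1_5 = 120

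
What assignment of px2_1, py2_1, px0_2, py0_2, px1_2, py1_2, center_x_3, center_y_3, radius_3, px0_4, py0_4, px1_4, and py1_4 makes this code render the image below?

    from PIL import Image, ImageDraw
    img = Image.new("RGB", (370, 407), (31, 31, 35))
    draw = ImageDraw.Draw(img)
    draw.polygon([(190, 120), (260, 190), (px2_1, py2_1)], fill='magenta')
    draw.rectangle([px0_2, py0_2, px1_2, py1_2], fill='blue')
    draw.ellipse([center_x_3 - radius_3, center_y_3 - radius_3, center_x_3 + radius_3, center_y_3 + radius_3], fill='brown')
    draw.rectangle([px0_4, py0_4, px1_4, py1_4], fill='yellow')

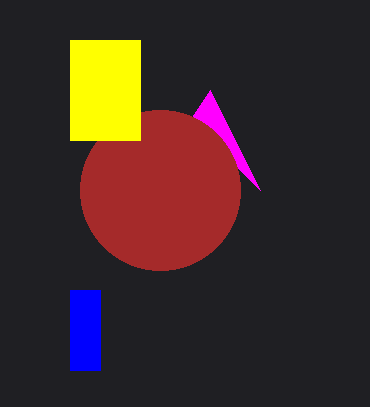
px2_1 = 210
py2_1 = 90
px0_2 = 70
py0_2 = 290
px1_2 = 100
py1_2 = 370
center_x_3 = 160
center_y_3 = 190
radius_3 = 80
px0_4 = 70
py0_4 = 40
px1_4 = 140
py1_4 = 140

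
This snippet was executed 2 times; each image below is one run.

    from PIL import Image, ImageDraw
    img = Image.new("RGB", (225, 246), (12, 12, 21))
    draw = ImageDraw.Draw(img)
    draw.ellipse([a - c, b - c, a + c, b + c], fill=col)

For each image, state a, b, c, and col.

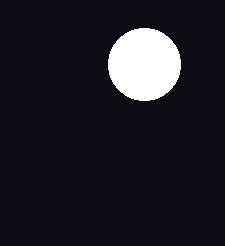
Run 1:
a = 144
b = 64
c = 36
col = 'white'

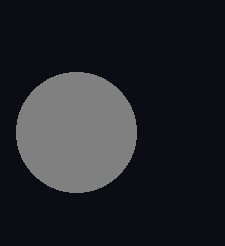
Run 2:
a = 76
b = 132
c = 60
col = 'gray'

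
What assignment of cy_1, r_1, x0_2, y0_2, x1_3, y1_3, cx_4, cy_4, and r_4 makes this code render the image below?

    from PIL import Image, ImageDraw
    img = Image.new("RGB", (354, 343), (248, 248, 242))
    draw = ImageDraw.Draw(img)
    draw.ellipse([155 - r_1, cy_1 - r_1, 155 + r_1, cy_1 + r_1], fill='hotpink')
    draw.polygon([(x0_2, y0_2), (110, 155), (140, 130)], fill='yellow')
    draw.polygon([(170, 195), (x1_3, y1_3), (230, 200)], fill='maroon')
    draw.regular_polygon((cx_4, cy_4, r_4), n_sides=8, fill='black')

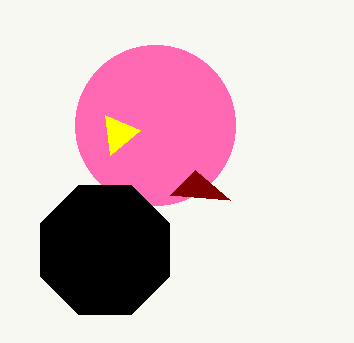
cy_1 = 125, r_1 = 80, x0_2 = 105, y0_2 = 115, x1_3 = 195, y1_3 = 170, cx_4 = 105, cy_4 = 250, r_4 = 70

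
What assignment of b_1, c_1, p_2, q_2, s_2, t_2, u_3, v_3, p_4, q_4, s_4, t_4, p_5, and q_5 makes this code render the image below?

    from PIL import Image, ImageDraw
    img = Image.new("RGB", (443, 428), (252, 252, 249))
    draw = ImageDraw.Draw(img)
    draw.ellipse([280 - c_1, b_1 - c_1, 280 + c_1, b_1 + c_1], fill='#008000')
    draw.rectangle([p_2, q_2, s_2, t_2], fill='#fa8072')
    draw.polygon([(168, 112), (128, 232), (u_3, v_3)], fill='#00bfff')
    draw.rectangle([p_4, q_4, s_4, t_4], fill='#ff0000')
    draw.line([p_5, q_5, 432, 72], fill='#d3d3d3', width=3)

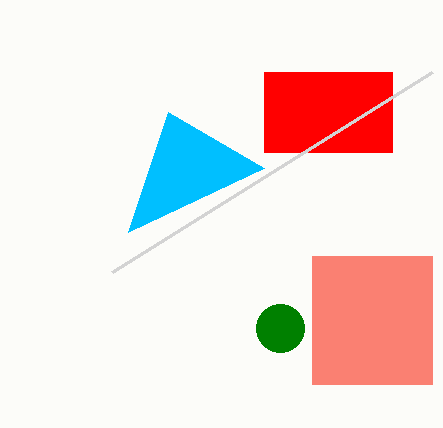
b_1 = 328
c_1 = 24
p_2 = 312
q_2 = 256
s_2 = 432
t_2 = 384
u_3 = 264
v_3 = 168
p_4 = 264
q_4 = 72
s_4 = 392
t_4 = 152
p_5 = 112
q_5 = 272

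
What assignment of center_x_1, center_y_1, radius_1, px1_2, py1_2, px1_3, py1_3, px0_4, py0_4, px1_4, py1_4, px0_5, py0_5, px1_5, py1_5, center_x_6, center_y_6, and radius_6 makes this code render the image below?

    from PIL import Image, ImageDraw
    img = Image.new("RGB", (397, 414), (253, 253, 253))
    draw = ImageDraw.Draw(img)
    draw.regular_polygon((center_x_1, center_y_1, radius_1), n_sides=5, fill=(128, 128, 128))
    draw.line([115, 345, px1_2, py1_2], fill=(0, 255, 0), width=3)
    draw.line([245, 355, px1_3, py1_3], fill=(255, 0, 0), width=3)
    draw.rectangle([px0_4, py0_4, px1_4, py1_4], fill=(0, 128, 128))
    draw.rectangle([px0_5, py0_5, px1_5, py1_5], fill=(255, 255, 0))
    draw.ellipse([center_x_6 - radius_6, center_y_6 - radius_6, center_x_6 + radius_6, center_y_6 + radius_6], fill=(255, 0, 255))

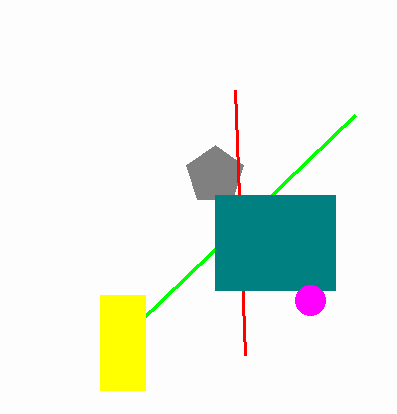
center_x_1 = 215
center_y_1 = 175
radius_1 = 30
px1_2 = 355
py1_2 = 115
px1_3 = 235
py1_3 = 90
px0_4 = 215
py0_4 = 195
px1_4 = 335
py1_4 = 290
px0_5 = 100
py0_5 = 295
px1_5 = 145
py1_5 = 390
center_x_6 = 310
center_y_6 = 300
radius_6 = 15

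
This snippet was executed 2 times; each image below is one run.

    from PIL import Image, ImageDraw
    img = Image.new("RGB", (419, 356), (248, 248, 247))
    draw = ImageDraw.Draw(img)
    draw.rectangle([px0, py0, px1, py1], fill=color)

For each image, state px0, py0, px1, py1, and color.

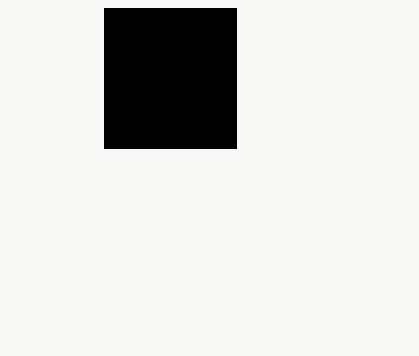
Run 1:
px0 = 104
py0 = 8
px1 = 236
py1 = 148
color = 'black'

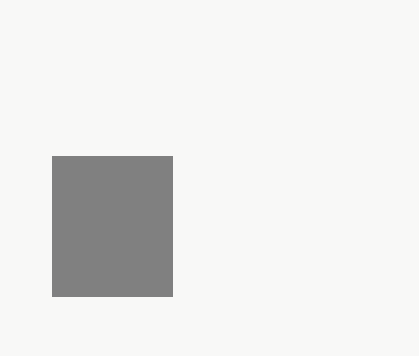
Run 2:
px0 = 52; py0 = 156; px1 = 172; py1 = 296; color = 'gray'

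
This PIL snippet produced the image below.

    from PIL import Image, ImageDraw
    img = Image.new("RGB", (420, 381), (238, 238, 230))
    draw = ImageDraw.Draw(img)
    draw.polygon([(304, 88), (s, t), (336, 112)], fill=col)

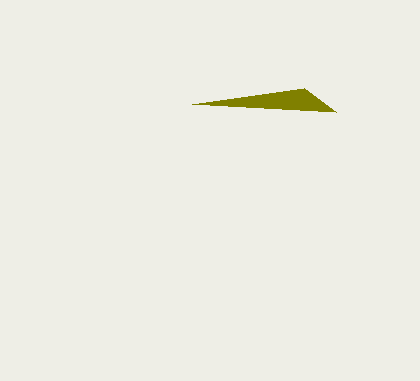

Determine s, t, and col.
s = 192, t = 104, col = 'olive'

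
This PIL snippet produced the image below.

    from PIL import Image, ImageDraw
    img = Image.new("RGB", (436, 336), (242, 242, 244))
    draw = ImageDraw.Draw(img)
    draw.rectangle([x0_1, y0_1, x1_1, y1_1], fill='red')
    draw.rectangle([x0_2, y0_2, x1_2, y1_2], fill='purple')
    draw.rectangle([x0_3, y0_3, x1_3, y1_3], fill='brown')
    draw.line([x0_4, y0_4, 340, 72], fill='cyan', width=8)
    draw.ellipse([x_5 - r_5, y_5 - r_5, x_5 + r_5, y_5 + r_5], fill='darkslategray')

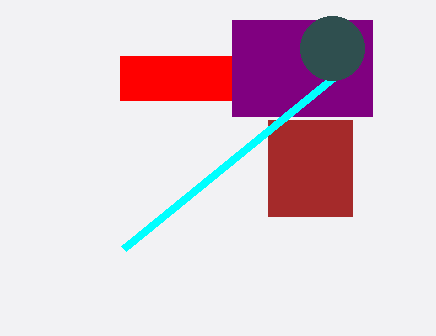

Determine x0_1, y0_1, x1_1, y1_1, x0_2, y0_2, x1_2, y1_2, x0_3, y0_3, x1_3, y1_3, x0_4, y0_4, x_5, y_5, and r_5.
x0_1 = 120
y0_1 = 56
x1_1 = 232
y1_1 = 100
x0_2 = 232
y0_2 = 20
x1_2 = 372
y1_2 = 116
x0_3 = 268
y0_3 = 120
x1_3 = 352
y1_3 = 216
x0_4 = 124
y0_4 = 248
x_5 = 332
y_5 = 48
r_5 = 32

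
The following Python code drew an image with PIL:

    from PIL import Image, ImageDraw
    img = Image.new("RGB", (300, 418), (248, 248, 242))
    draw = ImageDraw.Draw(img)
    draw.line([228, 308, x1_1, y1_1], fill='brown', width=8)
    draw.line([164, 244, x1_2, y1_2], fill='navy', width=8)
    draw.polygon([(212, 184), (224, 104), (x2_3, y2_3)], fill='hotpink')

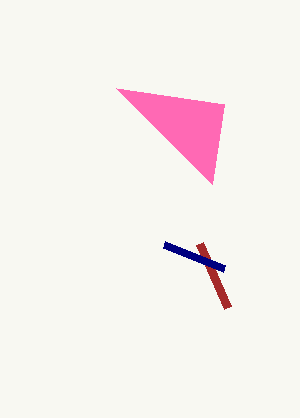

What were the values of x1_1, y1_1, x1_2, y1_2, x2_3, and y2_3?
x1_1 = 200; y1_1 = 244; x1_2 = 224; y1_2 = 268; x2_3 = 116; y2_3 = 88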